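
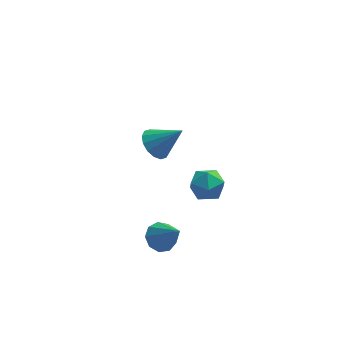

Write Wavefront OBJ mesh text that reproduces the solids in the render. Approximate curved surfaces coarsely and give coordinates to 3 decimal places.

v -0.639 -1.367 -1.829
v -0.089 -1.473 -2.158
v -0.041 -2.153 -0.571
v -0.06 -1.091 -1.933
v -0.302 -0.838 -1.659
v -0.702 -0.832 -1.465
v -1.073 -1.077 -1.441
v -1.241 -1.457 -1.599
v -1.127 -1.795 -1.865
v -0.785 -1.933 -2.113
v -0.375 -1.806 -2.229
v 0.449 -1.227 1.078
v 0.702 -0.881 1.69
v 1.378 -1.999 1.13
v 1.631 -1.653 1.742
v 0.999 -2.049 1.772
v 0.425 -1.573 1.74
v 1.655 -1.307 1.08
v 1.081 -0.831 1.048
v 1.447 -0.931 1.691
v 1.042 -1.389 2.118
v 1.038 -1.491 0.702
v 0.633 -1.949 1.129
v -0.306 3.405 -1.141
v 0.067 2.976 -1.614
v 0.726 3.175 -0.119
v 0.204 3.329 -1.672
v 0.204 3.703 -1.588
v 0.067 3.997 -1.384
v -0.169 4.132 -1.115
v -0.442 4.073 -0.852
v -0.678 3.835 -0.668
v -0.815 3.482 -0.61
v -0.815 3.108 -0.694
v -0.679 2.814 -0.898
v -0.442 2.679 -1.167
v -0.169 2.738 -1.429
f 2 1 4
f 2 4 3
f 4 1 5
f 4 5 3
f 5 1 6
f 5 6 3
f 6 1 7
f 6 7 3
f 7 1 8
f 7 8 3
f 8 1 9
f 8 9 3
f 9 1 10
f 9 10 3
f 10 1 11
f 10 11 3
f 11 1 2
f 11 2 3
f 12 23 17
f 12 17 13
f 12 13 19
f 12 19 22
f 12 22 23
f 13 17 21
f 17 23 16
f 23 22 14
f 22 19 18
f 19 13 20
f 15 21 16
f 15 16 14
f 15 14 18
f 15 18 20
f 15 20 21
f 16 21 17
f 14 16 23
f 18 14 22
f 20 18 19
f 21 20 13
f 25 24 27
f 25 27 26
f 27 24 28
f 27 28 26
f 28 24 29
f 28 29 26
f 29 24 30
f 29 30 26
f 30 24 31
f 30 31 26
f 31 24 32
f 31 32 26
f 32 24 33
f 32 33 26
f 33 24 34
f 33 34 26
f 34 24 35
f 34 35 26
f 35 24 36
f 35 36 26
f 36 24 37
f 36 37 26
f 37 24 25
f 37 25 26



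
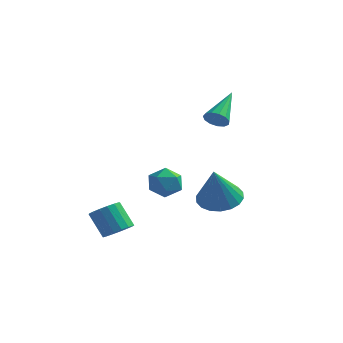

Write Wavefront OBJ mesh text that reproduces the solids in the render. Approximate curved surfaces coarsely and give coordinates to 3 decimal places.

v -1.735 0.644 -1.559
v -1.086 0.123 -1.378
v -2.554 -0.083 -0.722
v -1.905 -0.604 -0.541
v -1.894 0.201 -0.264
v -1.388 0.651 -0.781
v -2.252 -0.611 -1.319
v -1.746 -0.161 -1.836
v -1.406 -0.653 -1.229
v -1.185 -0.151 -0.577
v -2.455 0.191 -1.523
v -2.234 0.693 -0.871
v -0.775 2.783 1.924
v -0.273 2.985 1.643
v -0.825 4.457 3.036
v -0.54 3.099 1.459
v -0.882 3.113 1.423
v -1.189 3.022 1.546
v -1.366 2.855 1.789
v -1.355 2.666 2.076
v -1.16 2.513 2.314
v -0.843 2.446 2.429
v -0.504 2.486 2.383
v -0.252 2.62 2.192
v -0.166 2.806 1.916
v -0.075 1.726 -2.212
v 0.732 1.168 -2.556
v 0.075 0.794 -0.348
v 0.935 1.547 -2.383
v 0.937 1.961 -2.177
v 0.739 2.329 -1.977
v 0.379 2.577 -1.824
v -0.07 2.656 -1.748
v -0.521 2.552 -1.764
v -0.883 2.283 -1.868
v -1.086 1.905 -2.041
v -1.088 1.49 -2.248
v -0.89 1.123 -2.448
v -0.53 0.875 -2.601
v -0.08 0.795 -2.677
v 0.37 0.9 -2.661
v -3.351 -1.323 -3.716
v -2.778 -1.495 -3.281
v -3.576 -1.289 -2.149
v -4.149 -1.117 -2.584
v -2.749 -1.145 -3.324
v -3.547 -0.939 -2.192
v -2.858 -0.836 -3.457
v -3.656 -0.629 -2.325
v -3.08 -0.638 -3.65
v -3.878 -0.431 -2.518
v -3.364 -0.597 -3.857
v -4.162 -0.391 -2.726
v -3.645 -0.722 -4.033
v -4.443 -0.516 -2.901
v -3.859 -0.986 -4.135
v -4.657 -0.779 -3.004
v -3.956 -1.326 -4.142
v -4.754 -1.12 -3.01
v -3.915 -1.666 -4.051
v -4.713 -1.46 -2.919
v -3.744 -1.927 -3.883
v -4.542 -1.721 -2.751
v -3.484 -2.05 -3.677
v -4.282 -1.844 -2.545
v -3.193 -2.006 -3.48
v -3.991 -1.8 -2.348
v -2.938 -1.806 -3.337
v -3.736 -1.6 -2.205
f 1 12 6
f 1 6 2
f 1 2 8
f 1 8 11
f 1 11 12
f 2 6 10
f 6 12 5
f 12 11 3
f 11 8 7
f 8 2 9
f 4 10 5
f 4 5 3
f 4 3 7
f 4 7 9
f 4 9 10
f 5 10 6
f 3 5 12
f 7 3 11
f 9 7 8
f 10 9 2
f 14 13 16
f 14 16 15
f 16 13 17
f 16 17 15
f 17 13 18
f 17 18 15
f 18 13 19
f 18 19 15
f 19 13 20
f 19 20 15
f 20 13 21
f 20 21 15
f 21 13 22
f 21 22 15
f 22 13 23
f 22 23 15
f 23 13 24
f 23 24 15
f 24 13 25
f 24 25 15
f 25 13 14
f 25 14 15
f 27 26 29
f 27 29 28
f 29 26 30
f 29 30 28
f 30 26 31
f 30 31 28
f 31 26 32
f 31 32 28
f 32 26 33
f 32 33 28
f 33 26 34
f 33 34 28
f 34 26 35
f 34 35 28
f 35 26 36
f 35 36 28
f 36 26 37
f 36 37 28
f 37 26 38
f 37 38 28
f 38 26 39
f 38 39 28
f 39 26 40
f 39 40 28
f 40 26 41
f 40 41 28
f 41 26 27
f 41 27 28
f 43 42 46
f 43 46 44
f 44 46 47
f 44 47 45
f 46 42 48
f 46 48 47
f 47 48 49
f 47 49 45
f 48 42 50
f 48 50 49
f 49 50 51
f 49 51 45
f 50 42 52
f 50 52 51
f 51 52 53
f 51 53 45
f 52 42 54
f 52 54 53
f 53 54 55
f 53 55 45
f 54 42 56
f 54 56 55
f 55 56 57
f 55 57 45
f 56 42 58
f 56 58 57
f 57 58 59
f 57 59 45
f 58 42 60
f 58 60 59
f 59 60 61
f 59 61 45
f 60 42 62
f 60 62 61
f 61 62 63
f 61 63 45
f 62 42 64
f 62 64 63
f 63 64 65
f 63 65 45
f 64 42 66
f 64 66 65
f 65 66 67
f 65 67 45
f 66 42 68
f 66 68 67
f 67 68 69
f 67 69 45
f 68 42 43
f 68 43 69
f 69 43 44
f 69 44 45



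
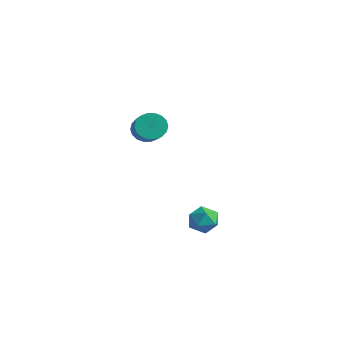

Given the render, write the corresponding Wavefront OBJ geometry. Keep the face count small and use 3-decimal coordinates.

v 3.558 -0.221 -3.887
v 4.009 -0.79 -3.422
v 2.371 -0.83 -3.478
v 2.822 -1.399 -3.013
v 2.794 -0.571 -2.773
v 3.528 -0.195 -3.025
v 2.852 -1.425 -3.875
v 3.586 -1.049 -4.127
v 3.573 -1.534 -3.415
v 3.537 -1.007 -2.734
v 2.843 -0.613 -4.166
v 2.807 -0.086 -3.485
v -3.667 1.764 -0.68
v -3.087 1.968 -1.267
v -1.852 1.161 -0.326
v -2.433 0.956 0.26
v -3.075 2.263 -1.03
v -1.84 1.456 -0.089
v -3.18 2.459 -0.724
v -1.945 1.651 0.217
v -3.382 2.517 -0.409
v -2.147 1.709 0.532
v -3.64 2.426 -0.148
v -2.405 1.618 0.793
v -3.904 2.204 0.007
v -2.669 1.396 0.948
v -4.121 1.894 0.027
v -2.886 1.087 0.968
v -4.248 1.559 -0.094
v -3.013 0.752 0.847
v -4.26 1.264 -0.331
v -3.025 0.457 0.61
v -4.155 1.069 -0.637
v -2.92 0.261 0.304
v -3.953 1.011 -0.952
v -2.718 0.203 -0.011
v -3.695 1.102 -1.213
v -2.46 0.294 -0.272
v -3.431 1.324 -1.368
v -2.196 0.516 -0.427
v -3.214 1.633 -1.388
v -1.979 0.826 -0.447
f 1 12 6
f 1 6 2
f 1 2 8
f 1 8 11
f 1 11 12
f 2 6 10
f 6 12 5
f 12 11 3
f 11 8 7
f 8 2 9
f 4 10 5
f 4 5 3
f 4 3 7
f 4 7 9
f 4 9 10
f 5 10 6
f 3 5 12
f 7 3 11
f 9 7 8
f 10 9 2
f 14 13 17
f 14 17 15
f 15 17 18
f 15 18 16
f 17 13 19
f 17 19 18
f 18 19 20
f 18 20 16
f 19 13 21
f 19 21 20
f 20 21 22
f 20 22 16
f 21 13 23
f 21 23 22
f 22 23 24
f 22 24 16
f 23 13 25
f 23 25 24
f 24 25 26
f 24 26 16
f 25 13 27
f 25 27 26
f 26 27 28
f 26 28 16
f 27 13 29
f 27 29 28
f 28 29 30
f 28 30 16
f 29 13 31
f 29 31 30
f 30 31 32
f 30 32 16
f 31 13 33
f 31 33 32
f 32 33 34
f 32 34 16
f 33 13 35
f 33 35 34
f 34 35 36
f 34 36 16
f 35 13 37
f 35 37 36
f 36 37 38
f 36 38 16
f 37 13 39
f 37 39 38
f 38 39 40
f 38 40 16
f 39 13 41
f 39 41 40
f 40 41 42
f 40 42 16
f 41 13 14
f 41 14 42
f 42 14 15
f 42 15 16



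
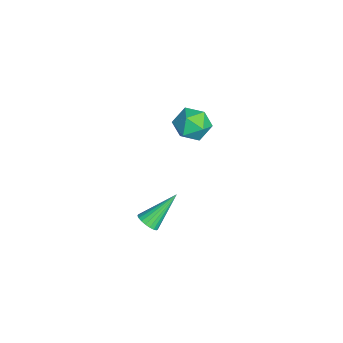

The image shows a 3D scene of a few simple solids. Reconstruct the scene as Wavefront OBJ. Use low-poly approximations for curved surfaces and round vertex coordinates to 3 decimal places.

v -3.19 2.062 -3.719
v -2.773 2.735 -3.01
v -2.847 0.745 -2.67
v -2.43 1.418 -1.961
v -3.475 1.424 -2.149
v -3.687 2.238 -2.797
v -1.933 1.242 -2.883
v -2.145 2.056 -3.531
v -1.996 2.228 -2.494
v -2.949 2.341 -2.04
v -2.671 1.139 -3.64
v -3.624 1.252 -3.186
v 3.722 -0.709 -3.787
v 3.99 -0.26 -4.1
v 3.018 0.669 -2.413
v 3.761 -0.269 -4.208
v 3.525 -0.355 -4.243
v 3.323 -0.502 -4.199
v 3.19 -0.685 -4.084
v 3.149 -0.872 -3.918
v 3.207 -1.03 -3.729
v 3.354 -1.134 -3.55
v 3.564 -1.164 -3.412
v 3.802 -1.115 -3.339
v 4.026 -0.996 -3.344
v 4.198 -0.828 -3.425
v 4.287 -0.639 -3.569
v 4.278 -0.462 -3.75
v 4.173 -0.328 -3.938
f 1 12 6
f 1 6 2
f 1 2 8
f 1 8 11
f 1 11 12
f 2 6 10
f 6 12 5
f 12 11 3
f 11 8 7
f 8 2 9
f 4 10 5
f 4 5 3
f 4 3 7
f 4 7 9
f 4 9 10
f 5 10 6
f 3 5 12
f 7 3 11
f 9 7 8
f 10 9 2
f 14 13 16
f 14 16 15
f 16 13 17
f 16 17 15
f 17 13 18
f 17 18 15
f 18 13 19
f 18 19 15
f 19 13 20
f 19 20 15
f 20 13 21
f 20 21 15
f 21 13 22
f 21 22 15
f 22 13 23
f 22 23 15
f 23 13 24
f 23 24 15
f 24 13 25
f 24 25 15
f 25 13 26
f 25 26 15
f 26 13 27
f 26 27 15
f 27 13 28
f 27 28 15
f 28 13 29
f 28 29 15
f 29 13 14
f 29 14 15



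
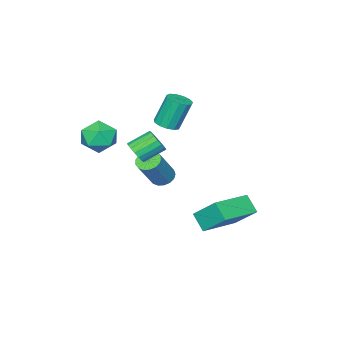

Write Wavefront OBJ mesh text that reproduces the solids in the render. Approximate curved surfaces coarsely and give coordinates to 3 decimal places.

v -2.956 -2.976 2.199
v -2.42 -3.221 2.421
v -2.888 -2.87 3.942
v -3.424 -2.624 3.721
v -2.355 -2.877 2.362
v -2.824 -2.526 3.883
v -2.481 -2.565 2.251
v -2.95 -2.214 3.772
v -2.757 -2.382 2.124
v -3.226 -2.031 3.645
v -3.097 -2.388 2.02
v -3.566 -2.037 3.541
v -3.392 -2.581 1.974
v -3.861 -2.23 3.495
v -3.548 -2.899 1.999
v -4.017 -2.547 3.52
v -3.516 -3.241 2.088
v -3.985 -2.89 3.609
v -3.306 -3.499 2.212
v -3.775 -3.148 3.733
v -2.985 -3.591 2.332
v -3.454 -3.24 3.853
v -2.655 -3.487 2.41
v -3.123 -3.136 3.931
v -2.242 1.67 -2.037
v -2.404 0.956 -1.327
v -2.382 2.782 -0.952
v -2.544 2.068 -0.242
v -0.236 1.572 -1.678
v -0.398 0.858 -0.968
v -0.376 2.684 -0.593
v -0.538 1.97 0.117
v 1.118 -3.202 3.27
v 1.564 -3.442 2.47
v -0.164 -3.858 2.75
v 0.282 -4.098 1.95
v 0.515 -4.517 2.766
v 1.308 -4.111 3.087
v 0.092 -3.189 2.133
v 0.885 -2.783 2.454
v 0.931 -3.433 1.768
v 1.192 -4.254 2.159
v 0.208 -3.046 3.061
v 0.469 -3.867 3.452
v -3.274 -3.537 -1.519
v -2.923 -3.119 -1.814
v -1.795 -2.966 -0.256
v -2.146 -3.383 0.039
v -3.13 -2.955 -1.68
v -2.003 -2.802 -0.122
v -3.371 -2.924 -1.509
v -2.243 -2.771 0.049
v -3.589 -3.034 -1.341
v -2.462 -2.88 0.218
v -3.735 -3.258 -1.213
v -2.608 -3.105 0.346
v -3.776 -3.546 -1.155
v -2.648 -3.393 0.403
v -3.701 -3.832 -1.181
v -2.573 -3.679 0.378
v -3.529 -4.051 -1.285
v -2.401 -3.898 0.274
v -3.298 -4.151 -1.442
v -2.17 -3.998 0.117
v -3.061 -4.111 -1.617
v -1.934 -3.958 -0.058
v -2.874 -3.939 -1.769
v -1.746 -3.786 -0.21
v -2.778 -3.675 -1.865
v -1.65 -3.522 -0.306
v -2.795 -3.379 -1.881
v -1.668 -3.226 -0.322
v -0.489 -2.599 1.505
v -0.084 -2.484 1.973
v -0.966 -1.947 2.604
v -1.371 -2.061 2.135
v -0.061 -2.24 1.797
v -0.943 -1.703 2.428
v -0.137 -2.078 1.554
v -1.019 -1.541 2.185
v -0.293 -2.036 1.3
v -1.175 -1.499 1.93
v -0.494 -2.122 1.092
v -1.376 -1.585 1.723
v -0.694 -2.318 0.979
v -1.576 -1.781 1.61
v -0.847 -2.578 0.987
v -1.729 -2.041 1.617
v -0.918 -2.842 1.113
v -1.8 -2.305 1.743
v -0.89 -3.051 1.328
v -1.772 -2.514 1.959
v -0.771 -3.156 1.585
v -1.653 -2.619 2.215
v -0.587 -3.133 1.823
v -1.469 -2.596 2.453
v -0.381 -2.988 1.988
v -1.263 -2.451 2.618
v -0.199 -2.754 2.042
v -1.081 -2.217 2.673
f 2 1 5
f 2 5 3
f 3 5 6
f 3 6 4
f 5 1 7
f 5 7 6
f 6 7 8
f 6 8 4
f 7 1 9
f 7 9 8
f 8 9 10
f 8 10 4
f 9 1 11
f 9 11 10
f 10 11 12
f 10 12 4
f 11 1 13
f 11 13 12
f 12 13 14
f 12 14 4
f 13 1 15
f 13 15 14
f 14 15 16
f 14 16 4
f 15 1 17
f 15 17 16
f 16 17 18
f 16 18 4
f 17 1 19
f 17 19 18
f 18 19 20
f 18 20 4
f 19 1 21
f 19 21 20
f 20 21 22
f 20 22 4
f 21 1 23
f 21 23 22
f 22 23 24
f 22 24 4
f 23 1 2
f 23 2 24
f 24 2 3
f 24 3 4
f 26 28 25
f 29 26 25
f 25 28 27
f 27 29 25
f 26 32 28
f 30 26 29
f 30 32 26
f 28 32 27
f 31 29 27
f 27 32 31
f 31 30 29
f 32 30 31
f 33 44 38
f 33 38 34
f 33 34 40
f 33 40 43
f 33 43 44
f 34 38 42
f 38 44 37
f 44 43 35
f 43 40 39
f 40 34 41
f 36 42 37
f 36 37 35
f 36 35 39
f 36 39 41
f 36 41 42
f 37 42 38
f 35 37 44
f 39 35 43
f 41 39 40
f 42 41 34
f 46 45 49
f 46 49 47
f 47 49 50
f 47 50 48
f 49 45 51
f 49 51 50
f 50 51 52
f 50 52 48
f 51 45 53
f 51 53 52
f 52 53 54
f 52 54 48
f 53 45 55
f 53 55 54
f 54 55 56
f 54 56 48
f 55 45 57
f 55 57 56
f 56 57 58
f 56 58 48
f 57 45 59
f 57 59 58
f 58 59 60
f 58 60 48
f 59 45 61
f 59 61 60
f 60 61 62
f 60 62 48
f 61 45 63
f 61 63 62
f 62 63 64
f 62 64 48
f 63 45 65
f 63 65 64
f 64 65 66
f 64 66 48
f 65 45 67
f 65 67 66
f 66 67 68
f 66 68 48
f 67 45 69
f 67 69 68
f 68 69 70
f 68 70 48
f 69 45 71
f 69 71 70
f 70 71 72
f 70 72 48
f 71 45 46
f 71 46 72
f 72 46 47
f 72 47 48
f 74 73 77
f 74 77 75
f 75 77 78
f 75 78 76
f 77 73 79
f 77 79 78
f 78 79 80
f 78 80 76
f 79 73 81
f 79 81 80
f 80 81 82
f 80 82 76
f 81 73 83
f 81 83 82
f 82 83 84
f 82 84 76
f 83 73 85
f 83 85 84
f 84 85 86
f 84 86 76
f 85 73 87
f 85 87 86
f 86 87 88
f 86 88 76
f 87 73 89
f 87 89 88
f 88 89 90
f 88 90 76
f 89 73 91
f 89 91 90
f 90 91 92
f 90 92 76
f 91 73 93
f 91 93 92
f 92 93 94
f 92 94 76
f 93 73 95
f 93 95 94
f 94 95 96
f 94 96 76
f 95 73 97
f 95 97 96
f 96 97 98
f 96 98 76
f 97 73 99
f 97 99 98
f 98 99 100
f 98 100 76
f 99 73 74
f 99 74 100
f 100 74 75
f 100 75 76



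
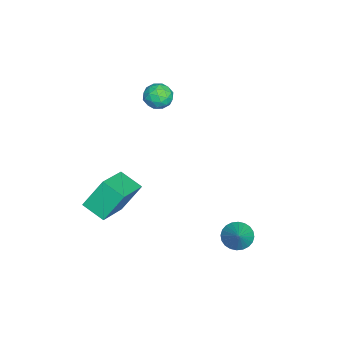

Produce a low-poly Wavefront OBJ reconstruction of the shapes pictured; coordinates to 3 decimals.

v 3.398 2.306 -1.812
v 3.824 2.609 -2.321
v 4.382 2.474 -0.888
v 3.688 2.838 -2.218
v 3.508 2.985 -2.054
v 3.312 3.029 -1.852
v 3.128 2.963 -1.645
v 2.986 2.797 -1.463
v 2.906 2.556 -1.334
v 2.902 2.276 -1.277
v 2.972 2.002 -1.302
v 3.108 1.773 -1.405
v 3.288 1.626 -1.57
v 3.484 1.582 -1.771
v 3.668 1.648 -1.979
v 3.81 1.814 -2.161
v 3.89 2.056 -2.29
v 3.894 2.335 -2.346
v -1.482 -1.679 4.152
v -0.944 -1.201 3.995
v -1.096 -2.399 3.285
v -0.558 -1.921 3.128
v -0.543 -2.298 3.761
v -0.782 -1.853 4.296
v -1.258 -1.747 2.984
v -1.497 -1.302 3.519
v -0.806 -1.244 3.273
v -0.364 -1.584 3.753
v -1.676 -2.016 3.527
v -1.234 -2.356 4.007
v -1.247 -1.377 4.149
v -0.793 -2.223 3.131
v -0.784 -2.445 3.502
v -0.468 -2.164 3.41
v -1.151 -1.76 4.326
v -0.835 -1.479 4.234
v -0.599 -2.124 4.096
v -1.205 -2.121 3.046
v -0.889 -1.84 2.954
v -1.572 -1.436 3.87
v -1.256 -1.155 3.778
v -1.441 -1.476 3.184
v -0.85 -1.121 3.633
v -0.623 -1.544 3.123
v -1.034 -1.442 3.039
v -1.175 -1.18 3.353
v -0.59 -1.321 3.915
v -0.363 -1.744 3.406
v -0.354 -1.966 3.777
v -0.494 -1.704 4.092
v -0.509 -1.346 3.491
v -1.677 -1.856 3.874
v -1.45 -2.279 3.365
v -1.546 -1.896 3.188
v -1.686 -1.634 3.503
v -1.417 -2.056 4.157
v -1.19 -2.479 3.647
v -0.865 -2.42 3.927
v -1.006 -2.158 4.241
v -1.531 -2.254 3.789
v 2.489 -3.823 -0.481
v 2.108 -2.978 0.86
v 2.973 -2.827 -0.971
v 2.591 -1.983 0.37
v 4.289 -4.297 0.33
v 3.907 -3.453 1.671
v 4.772 -3.302 -0.16
v 4.391 -2.457 1.181
f 2 1 4
f 2 4 3
f 4 1 5
f 4 5 3
f 5 1 6
f 5 6 3
f 6 1 7
f 6 7 3
f 7 1 8
f 7 8 3
f 8 1 9
f 8 9 3
f 9 1 10
f 9 10 3
f 10 1 11
f 10 11 3
f 11 1 12
f 11 12 3
f 12 1 13
f 12 13 3
f 13 1 14
f 13 14 3
f 14 1 15
f 14 15 3
f 15 1 16
f 15 16 3
f 16 1 17
f 16 17 3
f 17 1 18
f 17 18 3
f 18 1 2
f 18 2 3
f 19 56 35
f 56 30 59
f 35 59 24
f 56 59 35
f 19 35 31
f 35 24 36
f 31 36 20
f 35 36 31
f 19 31 40
f 31 20 41
f 40 41 26
f 31 41 40
f 19 40 52
f 40 26 55
f 52 55 29
f 40 55 52
f 19 52 56
f 52 29 60
f 56 60 30
f 52 60 56
f 20 36 47
f 36 24 50
f 47 50 28
f 36 50 47
f 24 59 37
f 59 30 58
f 37 58 23
f 59 58 37
f 30 60 57
f 60 29 53
f 57 53 21
f 60 53 57
f 29 55 54
f 55 26 42
f 54 42 25
f 55 42 54
f 26 41 46
f 41 20 43
f 46 43 27
f 41 43 46
f 22 48 34
f 48 28 49
f 34 49 23
f 48 49 34
f 22 34 32
f 34 23 33
f 32 33 21
f 34 33 32
f 22 32 39
f 32 21 38
f 39 38 25
f 32 38 39
f 22 39 44
f 39 25 45
f 44 45 27
f 39 45 44
f 22 44 48
f 44 27 51
f 48 51 28
f 44 51 48
f 23 49 37
f 49 28 50
f 37 50 24
f 49 50 37
f 21 33 57
f 33 23 58
f 57 58 30
f 33 58 57
f 25 38 54
f 38 21 53
f 54 53 29
f 38 53 54
f 27 45 46
f 45 25 42
f 46 42 26
f 45 42 46
f 28 51 47
f 51 27 43
f 47 43 20
f 51 43 47
f 62 64 61
f 65 62 61
f 61 64 63
f 63 65 61
f 62 68 64
f 66 62 65
f 66 68 62
f 64 68 63
f 67 65 63
f 63 68 67
f 67 66 65
f 68 66 67



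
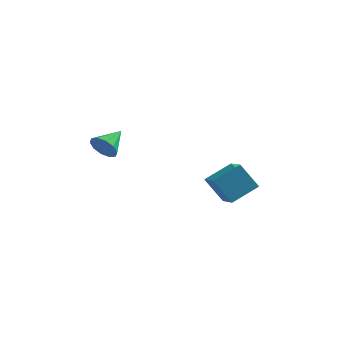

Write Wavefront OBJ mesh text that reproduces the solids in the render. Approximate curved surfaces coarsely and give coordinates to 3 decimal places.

v -3.99 -2.445 -0.437
v -3.683 -2.93 0.442
v -3.31 -0.755 0.257
v -3.192 -2.953 0.019
v -3.006 -2.783 -0.579
v -3.195 -2.483 -1.123
v -3.688 -2.169 -1.404
v -4.296 -1.961 -1.317
v -4.787 -1.937 -0.894
v -4.974 -2.108 -0.296
v -4.785 -2.407 0.248
v -4.292 -2.721 0.53
v 2.004 -0.328 -3.687
v 2.923 -1.857 -2.828
v 3.422 1.03 -2.787
v 4.341 -0.499 -1.928
v 3.259 -0.521 -5.372
v 4.178 -2.05 -4.513
v 4.677 0.837 -4.472
v 5.596 -0.692 -3.613
f 2 1 4
f 2 4 3
f 4 1 5
f 4 5 3
f 5 1 6
f 5 6 3
f 6 1 7
f 6 7 3
f 7 1 8
f 7 8 3
f 8 1 9
f 8 9 3
f 9 1 10
f 9 10 3
f 10 1 11
f 10 11 3
f 11 1 12
f 11 12 3
f 12 1 2
f 12 2 3
f 14 16 13
f 17 14 13
f 13 16 15
f 15 17 13
f 14 20 16
f 18 14 17
f 18 20 14
f 16 20 15
f 19 17 15
f 15 20 19
f 19 18 17
f 20 18 19



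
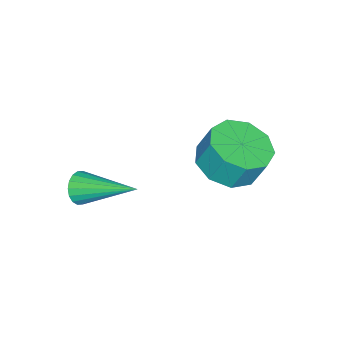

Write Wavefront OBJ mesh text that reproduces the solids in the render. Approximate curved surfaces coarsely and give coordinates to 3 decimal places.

v 0.369 -3.083 0.906
v 0.62 -3.267 1.348
v 0.331 -1.337 1.654
v 0.802 -3.202 1.205
v 0.899 -3.114 1.004
v 0.891 -3.019 0.783
v 0.779 -2.938 0.587
v 0.586 -2.885 0.453
v 0.35 -2.871 0.41
v 0.118 -2.9 0.465
v -0.065 -2.965 0.607
v -0.161 -3.053 0.809
v -0.153 -3.147 1.03
v -0.041 -3.229 1.226
v 0.152 -3.282 1.359
v 0.388 -3.295 1.403
v -2.642 -0.179 0.744
v -1.95 -0.801 1.052
v -2.006 -0.382 2.024
v -2.698 0.239 1.716
v -1.667 -0.237 0.826
v -1.724 0.182 1.798
v -1.84 0.354 0.561
v -1.897 0.773 1.533
v -2.388 0.695 0.382
v -2.445 1.114 1.354
v -3.055 0.628 0.372
v -3.112 1.046 1.344
v -3.528 0.182 0.536
v -3.585 0.601 1.508
v -3.587 -0.432 0.798
v -3.644 -0.014 1.77
v -3.203 -0.929 1.034
v -3.26 -0.51 2.006
v -2.556 -1.074 1.134
v -2.613 -0.655 2.107
f 2 1 4
f 2 4 3
f 4 1 5
f 4 5 3
f 5 1 6
f 5 6 3
f 6 1 7
f 6 7 3
f 7 1 8
f 7 8 3
f 8 1 9
f 8 9 3
f 9 1 10
f 9 10 3
f 10 1 11
f 10 11 3
f 11 1 12
f 11 12 3
f 12 1 13
f 12 13 3
f 13 1 14
f 13 14 3
f 14 1 15
f 14 15 3
f 15 1 16
f 15 16 3
f 16 1 2
f 16 2 3
f 18 17 21
f 18 21 19
f 19 21 22
f 19 22 20
f 21 17 23
f 21 23 22
f 22 23 24
f 22 24 20
f 23 17 25
f 23 25 24
f 24 25 26
f 24 26 20
f 25 17 27
f 25 27 26
f 26 27 28
f 26 28 20
f 27 17 29
f 27 29 28
f 28 29 30
f 28 30 20
f 29 17 31
f 29 31 30
f 30 31 32
f 30 32 20
f 31 17 33
f 31 33 32
f 32 33 34
f 32 34 20
f 33 17 35
f 33 35 34
f 34 35 36
f 34 36 20
f 35 17 18
f 35 18 36
f 36 18 19
f 36 19 20



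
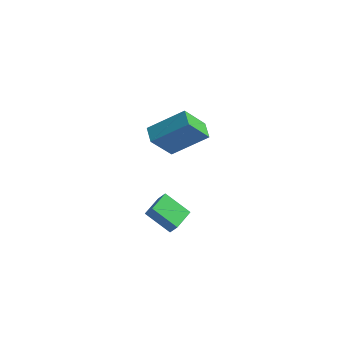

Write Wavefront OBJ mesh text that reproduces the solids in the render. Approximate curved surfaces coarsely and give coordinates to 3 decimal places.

v 0.382 -0.499 -3.899
v -0.893 -0.385 -3.156
v 0.532 0.597 -3.81
v -0.744 0.711 -3.068
v 0.784 -0.611 -3.192
v -0.492 -0.497 -2.45
v 0.933 0.485 -3.104
v -0.342 0.599 -2.361
v -0.666 -0.181 2.244
v 0.762 0.638 3.346
v -1.153 0.49 2.378
v 0.274 1.309 3.479
v -0.014 0.571 0.841
v 1.413 1.39 1.942
v -0.502 1.242 0.974
v 0.926 2.061 2.076
f 2 4 1
f 5 2 1
f 1 4 3
f 3 5 1
f 2 8 4
f 6 2 5
f 6 8 2
f 4 8 3
f 7 5 3
f 3 8 7
f 7 6 5
f 8 6 7
f 10 12 9
f 13 10 9
f 9 12 11
f 11 13 9
f 10 16 12
f 14 10 13
f 14 16 10
f 12 16 11
f 15 13 11
f 11 16 15
f 15 14 13
f 16 14 15



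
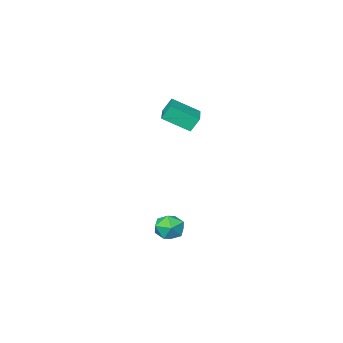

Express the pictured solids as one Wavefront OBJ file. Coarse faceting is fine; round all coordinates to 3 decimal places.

v -2.204 0.848 -3.549
v -1.938 1.241 -2.906
v -1.042 0.299 -3.694
v -0.776 0.692 -3.051
v -1.316 0.109 -2.968
v -2.034 0.448 -2.878
v -0.946 1.092 -3.722
v -1.664 1.431 -3.632
v -1.16 1.392 -3.013
v -1.389 0.784 -2.547
v -1.591 0.756 -4.053
v -1.82 0.148 -3.587
v -4.701 -1.273 2.446
v -3.727 -2.138 3.191
v -3.548 0.252 2.709
v -2.574 -0.612 3.454
v -4.306 -1.448 1.726
v -3.332 -2.312 2.471
v -3.153 0.078 1.989
v -2.179 -0.787 2.734
f 1 12 6
f 1 6 2
f 1 2 8
f 1 8 11
f 1 11 12
f 2 6 10
f 6 12 5
f 12 11 3
f 11 8 7
f 8 2 9
f 4 10 5
f 4 5 3
f 4 3 7
f 4 7 9
f 4 9 10
f 5 10 6
f 3 5 12
f 7 3 11
f 9 7 8
f 10 9 2
f 14 16 13
f 17 14 13
f 13 16 15
f 15 17 13
f 14 20 16
f 18 14 17
f 18 20 14
f 16 20 15
f 19 17 15
f 15 20 19
f 19 18 17
f 20 18 19



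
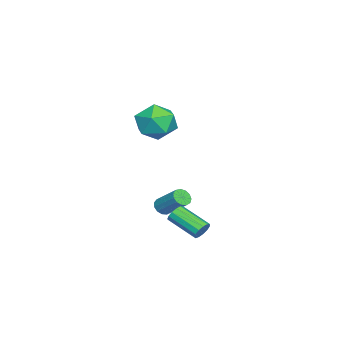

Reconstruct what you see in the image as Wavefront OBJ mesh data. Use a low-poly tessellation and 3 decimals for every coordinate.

v -1.883 -2.859 2.896
v -1.229 -3.047 1.935
v -2.811 -4.493 2.585
v -2.157 -4.681 1.624
v -1.664 -4.74 2.692
v -1.091 -3.73 2.884
v -2.949 -3.81 1.636
v -2.376 -2.8 1.828
v -1.888 -3.634 1.156
v -1.094 -4.21 1.808
v -2.946 -3.33 2.712
v -2.152 -3.906 3.364
v -0.805 -1.146 -4.16
v -0.534 -1.017 -3.699
v -1.084 -2.504 -2.959
v -1.355 -2.634 -3.42
v -0.819 -0.897 -3.67
v -1.369 -2.385 -2.93
v -1.099 -0.857 -3.796
v -1.649 -2.344 -3.056
v -1.285 -0.908 -4.038
v -1.836 -2.395 -3.298
v -1.32 -1.035 -4.319
v -1.87 -2.522 -3.579
v -1.19 -1.197 -4.549
v -1.74 -2.685 -3.809
v -0.939 -1.344 -4.656
v -1.489 -2.831 -3.916
v -0.645 -1.427 -4.605
v -1.195 -2.914 -3.865
v -0.401 -1.422 -4.413
v -0.952 -2.909 -3.673
v -0.286 -1.329 -4.141
v -0.836 -2.816 -3.401
v -0.336 -1.178 -3.875
v -0.886 -2.665 -3.134
v -3.359 -3.842 -4.089
v -3.136 -3.569 -4.498
v -2.597 -2.424 -3.439
v -2.821 -2.698 -3.031
v -3.42 -3.463 -4.469
v -2.881 -2.318 -3.41
v -3.684 -3.477 -4.319
v -3.145 -2.332 -3.26
v -3.846 -3.607 -4.096
v -3.307 -2.463 -3.037
v -3.852 -3.812 -3.871
v -3.314 -2.667 -2.812
v -3.703 -4.027 -3.716
v -3.164 -2.882 -2.657
v -3.444 -4.183 -3.679
v -2.905 -3.038 -2.62
v -3.159 -4.23 -3.772
v -2.62 -3.086 -2.713
v -2.937 -4.155 -3.966
v -2.398 -3.01 -2.907
v -2.849 -3.981 -4.2
v -2.31 -2.836 -3.141
v -2.924 -3.762 -4.398
v -2.385 -2.617 -3.339
f 1 12 6
f 1 6 2
f 1 2 8
f 1 8 11
f 1 11 12
f 2 6 10
f 6 12 5
f 12 11 3
f 11 8 7
f 8 2 9
f 4 10 5
f 4 5 3
f 4 3 7
f 4 7 9
f 4 9 10
f 5 10 6
f 3 5 12
f 7 3 11
f 9 7 8
f 10 9 2
f 14 13 17
f 14 17 15
f 15 17 18
f 15 18 16
f 17 13 19
f 17 19 18
f 18 19 20
f 18 20 16
f 19 13 21
f 19 21 20
f 20 21 22
f 20 22 16
f 21 13 23
f 21 23 22
f 22 23 24
f 22 24 16
f 23 13 25
f 23 25 24
f 24 25 26
f 24 26 16
f 25 13 27
f 25 27 26
f 26 27 28
f 26 28 16
f 27 13 29
f 27 29 28
f 28 29 30
f 28 30 16
f 29 13 31
f 29 31 30
f 30 31 32
f 30 32 16
f 31 13 33
f 31 33 32
f 32 33 34
f 32 34 16
f 33 13 35
f 33 35 34
f 34 35 36
f 34 36 16
f 35 13 14
f 35 14 36
f 36 14 15
f 36 15 16
f 38 37 41
f 38 41 39
f 39 41 42
f 39 42 40
f 41 37 43
f 41 43 42
f 42 43 44
f 42 44 40
f 43 37 45
f 43 45 44
f 44 45 46
f 44 46 40
f 45 37 47
f 45 47 46
f 46 47 48
f 46 48 40
f 47 37 49
f 47 49 48
f 48 49 50
f 48 50 40
f 49 37 51
f 49 51 50
f 50 51 52
f 50 52 40
f 51 37 53
f 51 53 52
f 52 53 54
f 52 54 40
f 53 37 55
f 53 55 54
f 54 55 56
f 54 56 40
f 55 37 57
f 55 57 56
f 56 57 58
f 56 58 40
f 57 37 59
f 57 59 58
f 58 59 60
f 58 60 40
f 59 37 38
f 59 38 60
f 60 38 39
f 60 39 40



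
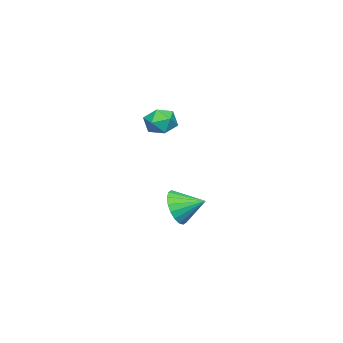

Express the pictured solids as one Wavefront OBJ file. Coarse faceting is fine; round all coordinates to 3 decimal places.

v -3.353 2.071 -1.592
v -2.762 1.893 -0.819
v -3.647 3.289 -1.088
v -2.489 2.08 -1.11
v -2.387 2.265 -1.497
v -2.477 2.411 -1.902
v -2.74 2.491 -2.247
v -3.125 2.487 -2.461
v -3.555 2.401 -2.504
v -3.945 2.25 -2.366
v -4.218 2.063 -2.075
v -4.32 1.878 -1.688
v -4.23 1.732 -1.283
v -3.967 1.652 -0.938
v -3.582 1.656 -0.724
v -3.152 1.742 -0.681
v -1.464 2.528 3.448
v -1.142 2.075 4.022
v -2.638 2.085 3.758
v -2.316 1.632 4.332
v -2.324 2.427 4.408
v -1.598 2.701 4.216
v -2.182 1.459 3.564
v -1.456 1.733 3.372
v -1.585 1.414 4.093
v -1.673 2.013 4.615
v -2.107 2.147 3.165
v -2.195 2.746 3.687
f 2 1 4
f 2 4 3
f 4 1 5
f 4 5 3
f 5 1 6
f 5 6 3
f 6 1 7
f 6 7 3
f 7 1 8
f 7 8 3
f 8 1 9
f 8 9 3
f 9 1 10
f 9 10 3
f 10 1 11
f 10 11 3
f 11 1 12
f 11 12 3
f 12 1 13
f 12 13 3
f 13 1 14
f 13 14 3
f 14 1 15
f 14 15 3
f 15 1 16
f 15 16 3
f 16 1 2
f 16 2 3
f 17 28 22
f 17 22 18
f 17 18 24
f 17 24 27
f 17 27 28
f 18 22 26
f 22 28 21
f 28 27 19
f 27 24 23
f 24 18 25
f 20 26 21
f 20 21 19
f 20 19 23
f 20 23 25
f 20 25 26
f 21 26 22
f 19 21 28
f 23 19 27
f 25 23 24
f 26 25 18



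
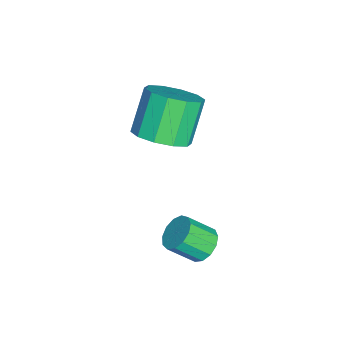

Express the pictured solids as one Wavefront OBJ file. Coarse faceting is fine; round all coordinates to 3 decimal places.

v 0.337 1.69 1.797
v 1.095 2.184 2.223
v 0.122 2.483 3.609
v -0.637 1.99 3.183
v 0.76 2.59 1.9
v -0.213 2.89 3.286
v 0.263 2.653 1.537
v -0.71 2.953 2.923
v -0.205 2.348 1.274
v -1.179 2.648 2.66
v -0.467 1.792 1.211
v -1.44 2.091 2.597
v -0.422 1.197 1.371
v -1.395 1.496 2.757
v -0.087 0.79 1.694
v -1.06 1.09 3.08
v 0.41 0.727 2.057
v -0.563 1.027 3.443
v 0.879 1.032 2.32
v -0.095 1.332 3.706
v 1.14 1.589 2.383
v 0.167 1.888 3.769
v 2.829 3.39 -1.029
v 3.397 3.677 -0.852
v 3.578 2.836 -0.073
v 3.011 2.55 -0.251
v 3.133 3.822 -0.634
v 3.315 2.982 0.145
v 2.773 3.831 -0.541
v 2.955 2.99 0.238
v 2.431 3.699 -0.603
v 2.612 2.858 0.175
v 2.215 3.469 -0.801
v 2.397 2.629 -0.022
v 2.194 3.215 -1.071
v 2.376 2.374 -0.292
v 2.375 3.016 -1.328
v 2.557 2.175 -0.549
v 2.7 2.936 -1.49
v 2.882 2.095 -0.712
v 3.066 3 -1.506
v 3.248 2.159 -0.727
v 3.357 3.188 -1.37
v 3.538 2.348 -0.592
v 3.48 3.441 -1.127
v 3.662 2.6 -0.348
f 2 1 5
f 2 5 3
f 3 5 6
f 3 6 4
f 5 1 7
f 5 7 6
f 6 7 8
f 6 8 4
f 7 1 9
f 7 9 8
f 8 9 10
f 8 10 4
f 9 1 11
f 9 11 10
f 10 11 12
f 10 12 4
f 11 1 13
f 11 13 12
f 12 13 14
f 12 14 4
f 13 1 15
f 13 15 14
f 14 15 16
f 14 16 4
f 15 1 17
f 15 17 16
f 16 17 18
f 16 18 4
f 17 1 19
f 17 19 18
f 18 19 20
f 18 20 4
f 19 1 21
f 19 21 20
f 20 21 22
f 20 22 4
f 21 1 2
f 21 2 22
f 22 2 3
f 22 3 4
f 24 23 27
f 24 27 25
f 25 27 28
f 25 28 26
f 27 23 29
f 27 29 28
f 28 29 30
f 28 30 26
f 29 23 31
f 29 31 30
f 30 31 32
f 30 32 26
f 31 23 33
f 31 33 32
f 32 33 34
f 32 34 26
f 33 23 35
f 33 35 34
f 34 35 36
f 34 36 26
f 35 23 37
f 35 37 36
f 36 37 38
f 36 38 26
f 37 23 39
f 37 39 38
f 38 39 40
f 38 40 26
f 39 23 41
f 39 41 40
f 40 41 42
f 40 42 26
f 41 23 43
f 41 43 42
f 42 43 44
f 42 44 26
f 43 23 45
f 43 45 44
f 44 45 46
f 44 46 26
f 45 23 24
f 45 24 46
f 46 24 25
f 46 25 26



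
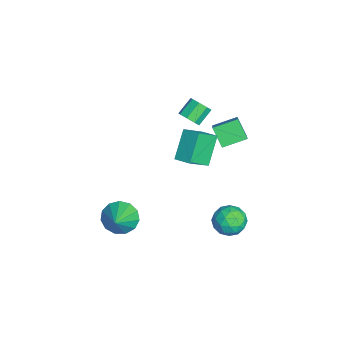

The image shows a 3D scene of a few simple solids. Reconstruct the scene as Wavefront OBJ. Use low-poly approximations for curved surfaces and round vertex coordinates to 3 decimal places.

v 3.062 -3.8 -0.668
v 3.6 -3.549 -1.345
v 4.318 -4.02 0.248
v 3.486 -3.127 -1.088
v 3.238 -2.918 -0.698
v 2.934 -2.99 -0.298
v 2.671 -3.318 -0.016
v 2.532 -3.8 0.059
v 2.561 -4.282 -0.097
v 2.749 -4.611 -0.434
v 3.037 -4.682 -0.845
v 3.332 -4.474 -1.2
v 3.542 -4.051 -1.387
v -0.901 -0.517 2.793
v -0.409 -0.26 2.993
v -0.967 0.333 3.607
v -1.459 0.077 3.407
v -0.579 -0.049 2.633
v -1.138 0.545 3.247
v -0.939 -0.111 2.366
v -1.497 0.482 2.98
v -1.276 -0.411 2.35
v -1.834 0.182 2.964
v -1.393 -0.773 2.593
v -1.951 -0.18 3.207
v -1.222 -0.985 2.953
v -1.781 -0.391 3.567
v -0.863 -0.922 3.22
v -1.421 -0.329 3.834
v -0.526 -0.622 3.236
v -1.084 -0.029 3.85
v 1.43 1.718 -2.447
v 1.916 2.008 -1.769
v 2.224 0.532 -2.511
v 2.71 0.822 -1.833
v 1.871 0.581 -1.703
v 1.38 1.314 -1.664
v 2.76 1.226 -2.616
v 2.269 1.959 -2.577
v 2.739 1.703 -1.874
v 2.189 1.305 -1.309
v 1.951 1.235 -2.971
v 1.401 0.837 -2.406
v 1.603 1.967 -2.103
v 2.537 0.573 -2.177
v 2.043 0.431 -2.101
v 2.329 0.602 -1.702
v 1.288 1.56 -2.041
v 1.574 1.73 -1.642
v 1.547 0.891 -1.603
v 2.566 0.81 -2.638
v 2.852 0.98 -2.239
v 1.811 1.938 -2.578
v 2.097 2.109 -2.179
v 2.593 1.649 -2.677
v 2.372 1.959 -1.766
v 2.839 1.261 -1.803
v 2.869 1.499 -2.264
v 2.58 1.93 -2.241
v 2.049 1.724 -1.434
v 2.516 1.027 -1.471
v 2.022 0.886 -1.395
v 1.734 1.317 -1.372
v 2.533 1.545 -1.495
v 1.624 1.513 -2.809
v 2.091 0.816 -2.846
v 2.406 1.223 -2.908
v 2.118 1.654 -2.885
v 1.301 1.279 -2.477
v 1.768 0.581 -2.514
v 1.56 0.61 -2.039
v 1.271 1.041 -2.016
v 1.607 0.995 -2.785
v -0.714 0.108 1.995
v -0.08 -0.792 2.827
v -0.096 0.782 2.253
v 0.538 -0.118 3.085
v 0.302 -0.342 0.735
v 0.936 -1.242 1.567
v 0.92 0.332 0.993
v 1.554 -0.568 1.825
v -2.545 1.156 -0.846
v -3.236 0.725 0.036
v -2.794 2.378 -0.444
v -3.485 1.947 0.437
v -1.615 1.113 -0.137
v -2.306 0.682 0.744
v -1.864 2.335 0.264
v -2.555 1.904 1.146
f 2 1 4
f 2 4 3
f 4 1 5
f 4 5 3
f 5 1 6
f 5 6 3
f 6 1 7
f 6 7 3
f 7 1 8
f 7 8 3
f 8 1 9
f 8 9 3
f 9 1 10
f 9 10 3
f 10 1 11
f 10 11 3
f 11 1 12
f 11 12 3
f 12 1 13
f 12 13 3
f 13 1 2
f 13 2 3
f 15 14 18
f 15 18 16
f 16 18 19
f 16 19 17
f 18 14 20
f 18 20 19
f 19 20 21
f 19 21 17
f 20 14 22
f 20 22 21
f 21 22 23
f 21 23 17
f 22 14 24
f 22 24 23
f 23 24 25
f 23 25 17
f 24 14 26
f 24 26 25
f 25 26 27
f 25 27 17
f 26 14 28
f 26 28 27
f 27 28 29
f 27 29 17
f 28 14 30
f 28 30 29
f 29 30 31
f 29 31 17
f 30 14 15
f 30 15 31
f 31 15 16
f 31 16 17
f 32 69 48
f 69 43 72
f 48 72 37
f 69 72 48
f 32 48 44
f 48 37 49
f 44 49 33
f 48 49 44
f 32 44 53
f 44 33 54
f 53 54 39
f 44 54 53
f 32 53 65
f 53 39 68
f 65 68 42
f 53 68 65
f 32 65 69
f 65 42 73
f 69 73 43
f 65 73 69
f 33 49 60
f 49 37 63
f 60 63 41
f 49 63 60
f 37 72 50
f 72 43 71
f 50 71 36
f 72 71 50
f 43 73 70
f 73 42 66
f 70 66 34
f 73 66 70
f 42 68 67
f 68 39 55
f 67 55 38
f 68 55 67
f 39 54 59
f 54 33 56
f 59 56 40
f 54 56 59
f 35 61 47
f 61 41 62
f 47 62 36
f 61 62 47
f 35 47 45
f 47 36 46
f 45 46 34
f 47 46 45
f 35 45 52
f 45 34 51
f 52 51 38
f 45 51 52
f 35 52 57
f 52 38 58
f 57 58 40
f 52 58 57
f 35 57 61
f 57 40 64
f 61 64 41
f 57 64 61
f 36 62 50
f 62 41 63
f 50 63 37
f 62 63 50
f 34 46 70
f 46 36 71
f 70 71 43
f 46 71 70
f 38 51 67
f 51 34 66
f 67 66 42
f 51 66 67
f 40 58 59
f 58 38 55
f 59 55 39
f 58 55 59
f 41 64 60
f 64 40 56
f 60 56 33
f 64 56 60
f 75 77 74
f 78 75 74
f 74 77 76
f 76 78 74
f 75 81 77
f 79 75 78
f 79 81 75
f 77 81 76
f 80 78 76
f 76 81 80
f 80 79 78
f 81 79 80
f 83 85 82
f 86 83 82
f 82 85 84
f 84 86 82
f 83 89 85
f 87 83 86
f 87 89 83
f 85 89 84
f 88 86 84
f 84 89 88
f 88 87 86
f 89 87 88



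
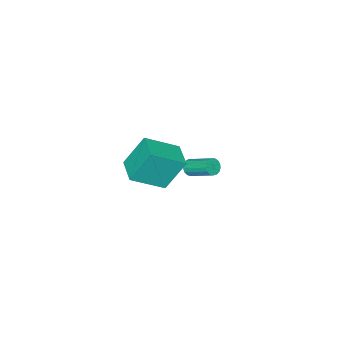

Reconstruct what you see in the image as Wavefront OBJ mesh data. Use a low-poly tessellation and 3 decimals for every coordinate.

v 3.136 1.73 1.577
v 2.397 2.382 3.26
v 3.966 2.914 1.483
v 3.227 3.566 3.166
v 4.553 0.814 2.554
v 3.814 1.466 4.237
v 5.383 1.998 2.46
v 4.644 2.65 4.143
v -2.054 -0.853 -2.842
v -1.807 -0.617 -3.234
v -1.919 0.808 -2.451
v -2.166 0.573 -2.058
v -2.047 -0.602 -3.297
v -2.159 0.823 -2.514
v -2.289 -0.643 -3.256
v -2.401 0.782 -2.472
v -2.477 -0.733 -3.12
v -2.589 0.692 -2.336
v -2.568 -0.85 -2.92
v -2.68 0.575 -2.136
v -2.542 -0.967 -2.702
v -2.653 0.458 -1.919
v -2.403 -1.059 -2.516
v -2.515 0.366 -1.733
v -2.185 -1.103 -2.405
v -2.297 0.322 -1.622
v -1.937 -1.089 -2.394
v -2.049 0.336 -1.611
v -1.715 -1.022 -2.485
v -1.827 0.403 -1.702
v -1.572 -0.915 -2.658
v -1.683 0.51 -1.875
v -1.538 -0.795 -2.873
v -1.65 0.63 -2.09
v -1.623 -0.687 -3.081
v -1.735 0.738 -2.298
f 2 4 1
f 5 2 1
f 1 4 3
f 3 5 1
f 2 8 4
f 6 2 5
f 6 8 2
f 4 8 3
f 7 5 3
f 3 8 7
f 7 6 5
f 8 6 7
f 10 9 13
f 10 13 11
f 11 13 14
f 11 14 12
f 13 9 15
f 13 15 14
f 14 15 16
f 14 16 12
f 15 9 17
f 15 17 16
f 16 17 18
f 16 18 12
f 17 9 19
f 17 19 18
f 18 19 20
f 18 20 12
f 19 9 21
f 19 21 20
f 20 21 22
f 20 22 12
f 21 9 23
f 21 23 22
f 22 23 24
f 22 24 12
f 23 9 25
f 23 25 24
f 24 25 26
f 24 26 12
f 25 9 27
f 25 27 26
f 26 27 28
f 26 28 12
f 27 9 29
f 27 29 28
f 28 29 30
f 28 30 12
f 29 9 31
f 29 31 30
f 30 31 32
f 30 32 12
f 31 9 33
f 31 33 32
f 32 33 34
f 32 34 12
f 33 9 35
f 33 35 34
f 34 35 36
f 34 36 12
f 35 9 10
f 35 10 36
f 36 10 11
f 36 11 12



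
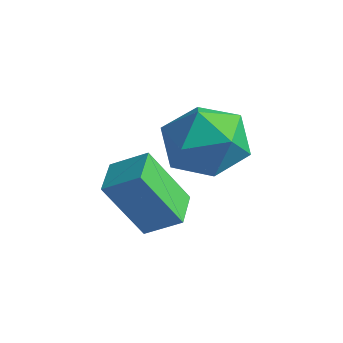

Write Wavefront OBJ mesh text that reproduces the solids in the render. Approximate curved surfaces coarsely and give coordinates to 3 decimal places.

v 2.145 -0.968 -1.631
v 2.727 -1.23 -0.666
v 1.993 -2.79 -2.034
v 2.575 -3.052 -1.069
v 1.508 -2.611 -0.999
v 1.602 -1.485 -0.75
v 3.118 -2.535 -1.95
v 3.212 -1.409 -1.701
v 3.329 -2.198 -0.864
v 2.334 -2.246 -0.276
v 2.386 -1.774 -2.424
v 1.391 -1.822 -1.836
v 1.17 -3.919 -1.79
v 1.949 -3.458 -1.257
v 1.806 -3.223 -3.323
v 2.585 -2.762 -2.791
v 1.775 -4.778 -1.929
v 2.554 -4.317 -1.397
v 2.411 -4.082 -3.463
v 3.19 -3.621 -2.93
f 1 12 6
f 1 6 2
f 1 2 8
f 1 8 11
f 1 11 12
f 2 6 10
f 6 12 5
f 12 11 3
f 11 8 7
f 8 2 9
f 4 10 5
f 4 5 3
f 4 3 7
f 4 7 9
f 4 9 10
f 5 10 6
f 3 5 12
f 7 3 11
f 9 7 8
f 10 9 2
f 14 16 13
f 17 14 13
f 13 16 15
f 15 17 13
f 14 20 16
f 18 14 17
f 18 20 14
f 16 20 15
f 19 17 15
f 15 20 19
f 19 18 17
f 20 18 19



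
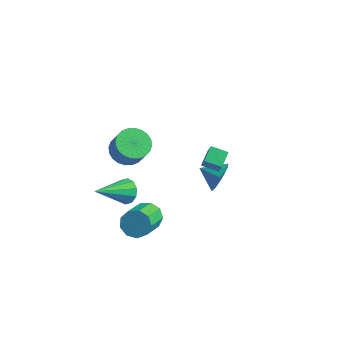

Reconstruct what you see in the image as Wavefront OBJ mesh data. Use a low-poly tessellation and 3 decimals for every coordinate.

v -0.67 3.314 -3.17
v -0.256 2.863 -2.595
v -1.61 2.986 -2.75
v -0.377 3.463 -2.397
v -0.67 3.975 -2.651
v -0.963 4.1 -3.21
v -1.084 3.765 -3.745
v -0.963 3.165 -3.943
v -0.671 2.653 -3.688
v -0.378 2.528 -3.13
v -3.526 -0.11 -3.113
v -3.28 -0.525 -3.621
v -4.094 -1.73 -2.067
v -2.96 -0.455 -3.339
v -2.855 -0.254 -2.97
v -3.007 0.002 -2.656
v -3.357 0.215 -2.517
v -3.771 0.304 -2.605
v -4.091 0.234 -2.887
v -4.196 0.033 -3.256
v -4.044 -0.223 -3.57
v -3.694 -0.436 -3.709
v -1.4 -1.359 -2.593
v -0.712 -1.097 -2.515
v -0.273 -2.539 -1.549
v -0.96 -2.801 -1.627
v -1.004 -0.932 -2.136
v -0.565 -2.374 -1.17
v -1.482 -0.967 -1.971
v -1.042 -2.409 -1.005
v -1.92 -1.185 -2.097
v -1.481 -2.627 -1.131
v -2.116 -1.485 -2.455
v -1.677 -2.927 -1.489
v -1.976 -1.726 -2.878
v -1.537 -3.167 -1.912
v -1.566 -1.795 -3.167
v -1.127 -3.237 -2.201
v -1.079 -1.66 -3.188
v -0.64 -3.102 -2.222
v -0.741 -1.385 -2.93
v -0.302 -2.826 -1.964
v -2.229 -1.689 2.162
v -1.521 -1.47 1.81
v -0.963 -1.672 2.807
v -1.671 -1.891 3.158
v -1.623 -1.189 1.924
v -1.066 -1.392 2.921
v -1.818 -0.984 2.075
v -1.26 -1.187 3.072
v -2.075 -0.887 2.239
v -1.517 -1.089 3.235
v -2.356 -0.912 2.39
v -1.798 -1.114 3.387
v -2.617 -1.055 2.508
v -2.059 -1.257 3.504
v -2.819 -1.294 2.572
v -2.261 -1.497 3.569
v -2.931 -1.594 2.574
v -2.374 -1.796 3.571
v -2.937 -1.908 2.513
v -2.379 -2.11 3.51
v -2.834 -2.188 2.399
v -2.277 -2.391 3.396
v -2.64 -2.393 2.248
v -2.082 -2.596 3.245
v -2.383 -2.491 2.085
v -1.825 -2.693 3.081
v -2.102 -2.466 1.933
v -1.544 -2.668 2.93
v -1.841 -2.323 1.816
v -1.283 -2.525 2.812
v -1.639 -2.083 1.751
v -1.081 -2.286 2.748
v -1.526 -1.784 1.749
v -0.969 -1.986 2.746
v 0.903 -0.476 1.922
v 0.73 0.259 2.267
v 1.626 -0.196 1.688
v 1.453 0.539 2.033
v 1.267 -0.759 2.707
v 1.094 -0.024 3.052
v 1.99 -0.479 2.473
v 1.817 0.256 2.818
f 2 1 4
f 2 4 3
f 4 1 5
f 4 5 3
f 5 1 6
f 5 6 3
f 6 1 7
f 6 7 3
f 7 1 8
f 7 8 3
f 8 1 9
f 8 9 3
f 9 1 10
f 9 10 3
f 10 1 2
f 10 2 3
f 12 11 14
f 12 14 13
f 14 11 15
f 14 15 13
f 15 11 16
f 15 16 13
f 16 11 17
f 16 17 13
f 17 11 18
f 17 18 13
f 18 11 19
f 18 19 13
f 19 11 20
f 19 20 13
f 20 11 21
f 20 21 13
f 21 11 22
f 21 22 13
f 22 11 12
f 22 12 13
f 24 23 27
f 24 27 25
f 25 27 28
f 25 28 26
f 27 23 29
f 27 29 28
f 28 29 30
f 28 30 26
f 29 23 31
f 29 31 30
f 30 31 32
f 30 32 26
f 31 23 33
f 31 33 32
f 32 33 34
f 32 34 26
f 33 23 35
f 33 35 34
f 34 35 36
f 34 36 26
f 35 23 37
f 35 37 36
f 36 37 38
f 36 38 26
f 37 23 39
f 37 39 38
f 38 39 40
f 38 40 26
f 39 23 41
f 39 41 40
f 40 41 42
f 40 42 26
f 41 23 24
f 41 24 42
f 42 24 25
f 42 25 26
f 44 43 47
f 44 47 45
f 45 47 48
f 45 48 46
f 47 43 49
f 47 49 48
f 48 49 50
f 48 50 46
f 49 43 51
f 49 51 50
f 50 51 52
f 50 52 46
f 51 43 53
f 51 53 52
f 52 53 54
f 52 54 46
f 53 43 55
f 53 55 54
f 54 55 56
f 54 56 46
f 55 43 57
f 55 57 56
f 56 57 58
f 56 58 46
f 57 43 59
f 57 59 58
f 58 59 60
f 58 60 46
f 59 43 61
f 59 61 60
f 60 61 62
f 60 62 46
f 61 43 63
f 61 63 62
f 62 63 64
f 62 64 46
f 63 43 65
f 63 65 64
f 64 65 66
f 64 66 46
f 65 43 67
f 65 67 66
f 66 67 68
f 66 68 46
f 67 43 69
f 67 69 68
f 68 69 70
f 68 70 46
f 69 43 71
f 69 71 70
f 70 71 72
f 70 72 46
f 71 43 73
f 71 73 72
f 72 73 74
f 72 74 46
f 73 43 75
f 73 75 74
f 74 75 76
f 74 76 46
f 75 43 44
f 75 44 76
f 76 44 45
f 76 45 46
f 78 80 77
f 81 78 77
f 77 80 79
f 79 81 77
f 78 84 80
f 82 78 81
f 82 84 78
f 80 84 79
f 83 81 79
f 79 84 83
f 83 82 81
f 84 82 83



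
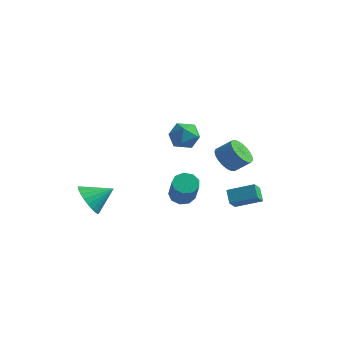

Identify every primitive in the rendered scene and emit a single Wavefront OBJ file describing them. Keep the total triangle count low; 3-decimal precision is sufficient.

v 0.588 -0.856 -2.339
v 1.242 -0.544 -2.568
v 2.246 -1.531 -1.05
v 1.592 -1.844 -0.821
v 1.012 -0.237 -2.216
v 2.016 -1.225 -0.699
v 0.584 -0.221 -1.922
v 1.587 -1.208 -0.405
v 0.157 -0.501 -1.823
v 1.161 -1.489 -0.305
v -0.067 -0.948 -1.965
v 0.936 -1.936 -0.448
v 0.015 -1.352 -2.282
v 1.018 -2.339 -0.765
v 0.365 -1.524 -2.626
v 1.369 -2.511 -1.108
v 0.82 -1.383 -2.835
v 1.823 -2.371 -1.318
v 1.166 -0.996 -2.812
v 2.17 -1.984 -1.295
v 2.612 0.325 0.434
v 3.18 -0.333 0.166
v 3.977 0.057 0.898
v 3.408 0.715 1.166
v 3.265 -0.053 -0.075
v 4.061 0.337 0.657
v 3.236 0.292 -0.227
v 4.032 0.682 0.504
v 3.099 0.642 -0.266
v 3.896 1.033 0.466
v 2.878 0.938 -0.183
v 3.675 1.329 0.549
v 2.611 1.128 0.006
v 3.408 1.518 0.738
v 2.344 1.179 0.27
v 3.141 1.569 1.001
v 2.124 1.082 0.561
v 2.92 1.473 1.293
v 1.987 0.855 0.831
v 2.784 1.245 1.563
v 1.959 0.535 1.032
v 2.756 0.926 1.764
v 2.044 0.18 1.13
v 2.84 0.57 1.862
v 2.226 -0.151 1.107
v 3.023 0.239 1.839
v 2.476 -0.399 0.968
v 3.272 -0.009 1.7
v 2.749 -0.522 0.737
v 3.545 -0.132 1.469
v 2.998 -0.499 0.453
v 3.795 -0.109 1.185
v -3.061 -4.432 -2.518
v -2.508 -4.221 -3.446
v -2.099 -3.448 -1.722
v -2.81 -3.917 -3.457
v -3.151 -3.691 -3.326
v -3.477 -3.578 -3.071
v -3.741 -3.595 -2.733
v -3.9 -3.739 -2.362
v -3.932 -3.989 -2.014
v -3.831 -4.307 -1.744
v -3.613 -4.643 -1.591
v -3.311 -4.948 -1.58
v -2.971 -5.174 -1.711
v -2.644 -5.287 -1.965
v -2.381 -5.27 -2.304
v -2.221 -5.125 -2.675
v -2.189 -4.875 -3.023
v -2.29 -4.558 -3.293
v 1.782 1.861 -3.73
v 1.232 2.322 -3.034
v 1.628 2.599 -4.34
v 1.077 3.06 -3.644
v 3.143 2.62 -3.156
v 2.592 3.081 -2.46
v 2.988 3.358 -3.766
v 2.438 3.819 -3.07
v 1.795 -1.328 3.404
v 2.398 -1.852 2.858
v 0.582 -1.848 2.562
v 1.185 -2.372 2.016
v 1.034 -2.615 2.941
v 1.784 -2.294 3.461
v 1.196 -1.406 1.959
v 1.946 -1.085 2.479
v 2.028 -1.9 1.966
v 1.928 -2.647 2.572
v 1.052 -1.053 2.848
v 0.952 -1.8 3.454
f 2 1 5
f 2 5 3
f 3 5 6
f 3 6 4
f 5 1 7
f 5 7 6
f 6 7 8
f 6 8 4
f 7 1 9
f 7 9 8
f 8 9 10
f 8 10 4
f 9 1 11
f 9 11 10
f 10 11 12
f 10 12 4
f 11 1 13
f 11 13 12
f 12 13 14
f 12 14 4
f 13 1 15
f 13 15 14
f 14 15 16
f 14 16 4
f 15 1 17
f 15 17 16
f 16 17 18
f 16 18 4
f 17 1 19
f 17 19 18
f 18 19 20
f 18 20 4
f 19 1 2
f 19 2 20
f 20 2 3
f 20 3 4
f 22 21 25
f 22 25 23
f 23 25 26
f 23 26 24
f 25 21 27
f 25 27 26
f 26 27 28
f 26 28 24
f 27 21 29
f 27 29 28
f 28 29 30
f 28 30 24
f 29 21 31
f 29 31 30
f 30 31 32
f 30 32 24
f 31 21 33
f 31 33 32
f 32 33 34
f 32 34 24
f 33 21 35
f 33 35 34
f 34 35 36
f 34 36 24
f 35 21 37
f 35 37 36
f 36 37 38
f 36 38 24
f 37 21 39
f 37 39 38
f 38 39 40
f 38 40 24
f 39 21 41
f 39 41 40
f 40 41 42
f 40 42 24
f 41 21 43
f 41 43 42
f 42 43 44
f 42 44 24
f 43 21 45
f 43 45 44
f 44 45 46
f 44 46 24
f 45 21 47
f 45 47 46
f 46 47 48
f 46 48 24
f 47 21 49
f 47 49 48
f 48 49 50
f 48 50 24
f 49 21 51
f 49 51 50
f 50 51 52
f 50 52 24
f 51 21 22
f 51 22 52
f 52 22 23
f 52 23 24
f 54 53 56
f 54 56 55
f 56 53 57
f 56 57 55
f 57 53 58
f 57 58 55
f 58 53 59
f 58 59 55
f 59 53 60
f 59 60 55
f 60 53 61
f 60 61 55
f 61 53 62
f 61 62 55
f 62 53 63
f 62 63 55
f 63 53 64
f 63 64 55
f 64 53 65
f 64 65 55
f 65 53 66
f 65 66 55
f 66 53 67
f 66 67 55
f 67 53 68
f 67 68 55
f 68 53 69
f 68 69 55
f 69 53 70
f 69 70 55
f 70 53 54
f 70 54 55
f 72 74 71
f 75 72 71
f 71 74 73
f 73 75 71
f 72 78 74
f 76 72 75
f 76 78 72
f 74 78 73
f 77 75 73
f 73 78 77
f 77 76 75
f 78 76 77
f 79 90 84
f 79 84 80
f 79 80 86
f 79 86 89
f 79 89 90
f 80 84 88
f 84 90 83
f 90 89 81
f 89 86 85
f 86 80 87
f 82 88 83
f 82 83 81
f 82 81 85
f 82 85 87
f 82 87 88
f 83 88 84
f 81 83 90
f 85 81 89
f 87 85 86
f 88 87 80



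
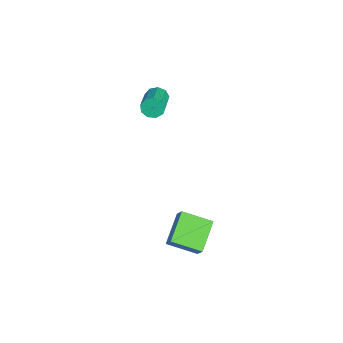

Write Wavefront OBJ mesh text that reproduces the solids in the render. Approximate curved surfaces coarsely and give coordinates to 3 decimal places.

v 3.936 -2.31 -2.403
v 3.593 -3.835 -1.761
v 2.461 -1.605 -1.516
v 2.118 -3.13 -0.874
v 4.442 -2.13 -1.706
v 4.099 -3.655 -1.064
v 2.967 -1.425 -0.819
v 2.624 -2.95 -0.177
v -3.639 -3.559 3.31
v -3.462 -3.847 2.766
v -1.624 -4.228 3.566
v -1.801 -3.941 4.11
v -3.365 -3.42 2.748
v -1.528 -3.801 3.548
v -3.397 -3.059 2.993
v -1.559 -3.44 3.793
v -3.542 -2.931 3.386
v -1.704 -3.313 4.186
v -3.732 -3.098 3.744
v -1.894 -3.479 4.544
v -3.878 -3.48 3.898
v -2.041 -3.862 4.698
v -3.913 -3.9 3.778
v -2.075 -4.281 4.577
v -3.819 -4.16 3.438
v -1.982 -4.541 4.238
v -3.641 -4.139 3.039
v -1.803 -4.52 3.839
f 2 4 1
f 5 2 1
f 1 4 3
f 3 5 1
f 2 8 4
f 6 2 5
f 6 8 2
f 4 8 3
f 7 5 3
f 3 8 7
f 7 6 5
f 8 6 7
f 10 9 13
f 10 13 11
f 11 13 14
f 11 14 12
f 13 9 15
f 13 15 14
f 14 15 16
f 14 16 12
f 15 9 17
f 15 17 16
f 16 17 18
f 16 18 12
f 17 9 19
f 17 19 18
f 18 19 20
f 18 20 12
f 19 9 21
f 19 21 20
f 20 21 22
f 20 22 12
f 21 9 23
f 21 23 22
f 22 23 24
f 22 24 12
f 23 9 25
f 23 25 24
f 24 25 26
f 24 26 12
f 25 9 27
f 25 27 26
f 26 27 28
f 26 28 12
f 27 9 10
f 27 10 28
f 28 10 11
f 28 11 12



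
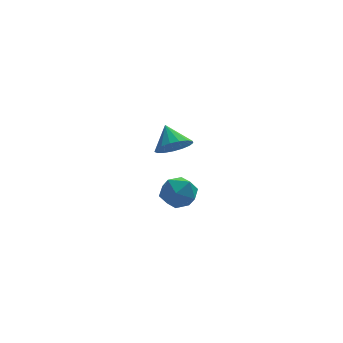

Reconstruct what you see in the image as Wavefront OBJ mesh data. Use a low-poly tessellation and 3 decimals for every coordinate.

v 0.164 2.58 -3.702
v 1.075 2.352 -3.254
v -0.064 3.68 -2.678
v 1.192 2.695 -3.596
v 1.074 3.011 -3.962
v 0.748 3.229 -4.268
v 0.288 3.298 -4.445
v -0.201 3.202 -4.451
v -0.606 2.964 -4.286
v -0.834 2.638 -3.987
v -0.834 2.299 -3.623
v -0.605 2.024 -3.277
v -0.2 1.877 -3.028
v 0.289 1.89 -2.934
v 0.749 2.062 -3.015
v -1.931 -3.922 -3.163
v -1.451 -3.488 -3.991
v -0.449 -3.972 -2.329
v 0.031 -3.538 -3.157
v -0.645 -2.971 -2.585
v -1.561 -2.94 -3.1
v -0.339 -4.52 -3.22
v -1.255 -4.489 -3.735
v -0.467 -3.857 -4.026
v -0.656 -2.9 -3.634
v -1.244 -4.56 -2.686
v -1.433 -3.603 -2.294
f 2 1 4
f 2 4 3
f 4 1 5
f 4 5 3
f 5 1 6
f 5 6 3
f 6 1 7
f 6 7 3
f 7 1 8
f 7 8 3
f 8 1 9
f 8 9 3
f 9 1 10
f 9 10 3
f 10 1 11
f 10 11 3
f 11 1 12
f 11 12 3
f 12 1 13
f 12 13 3
f 13 1 14
f 13 14 3
f 14 1 15
f 14 15 3
f 15 1 2
f 15 2 3
f 16 27 21
f 16 21 17
f 16 17 23
f 16 23 26
f 16 26 27
f 17 21 25
f 21 27 20
f 27 26 18
f 26 23 22
f 23 17 24
f 19 25 20
f 19 20 18
f 19 18 22
f 19 22 24
f 19 24 25
f 20 25 21
f 18 20 27
f 22 18 26
f 24 22 23
f 25 24 17



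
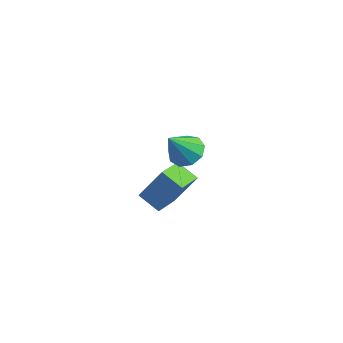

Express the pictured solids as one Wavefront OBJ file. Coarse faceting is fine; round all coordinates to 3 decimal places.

v -2.91 1.541 -2.497
v -2.494 0.311 -2.128
v -3.797 1.385 -2.018
v -3.381 0.155 -1.649
v -2.299 2.145 -1.171
v -1.883 0.915 -0.802
v -3.186 1.989 -0.692
v -2.77 0.759 -0.323
v -0.778 0.008 2.388
v -0.176 -0.318 2.166
v -0.822 -0.848 3.532
v -0.064 0.064 2.457
v -0.285 0.419 2.715
v -0.738 0.583 2.82
v -1.209 0.478 2.723
v -1.479 0.153 2.47
v -1.421 -0.24 2.178
v -1.062 -0.516 1.984
v -0.57 -0.547 1.98
f 2 4 1
f 5 2 1
f 1 4 3
f 3 5 1
f 2 8 4
f 6 2 5
f 6 8 2
f 4 8 3
f 7 5 3
f 3 8 7
f 7 6 5
f 8 6 7
f 10 9 12
f 10 12 11
f 12 9 13
f 12 13 11
f 13 9 14
f 13 14 11
f 14 9 15
f 14 15 11
f 15 9 16
f 15 16 11
f 16 9 17
f 16 17 11
f 17 9 18
f 17 18 11
f 18 9 19
f 18 19 11
f 19 9 10
f 19 10 11



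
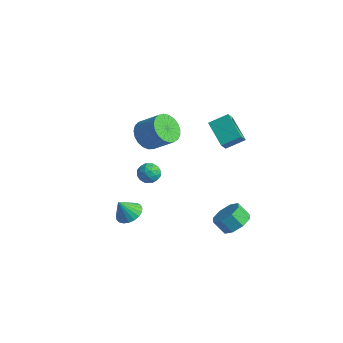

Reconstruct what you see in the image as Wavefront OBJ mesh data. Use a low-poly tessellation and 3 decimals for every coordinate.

v 0.338 -0.342 1.36
v 0.863 -0.801 1.559
v -0.103 -1.159 0.641
v 0.422 -1.618 0.84
v -0.096 -1.432 1.313
v 0.177 -0.928 1.757
v 0.583 -1.032 0.443
v 0.856 -0.528 0.887
v 1.015 -1.228 0.992
v 0.595 -1.475 1.53
v 0.165 -0.485 0.67
v -0.255 -0.732 1.208
v 0.639 -0.5 1.523
v 0.121 -1.46 0.677
v -0.183 -1.351 0.955
v 0.125 -1.621 1.072
v 0.235 -0.575 1.639
v 0.544 -0.844 1.756
v -0.019 -1.215 1.611
v 0.216 -1.116 0.444
v 0.525 -1.385 0.561
v 0.635 -0.339 1.128
v 0.943 -0.609 1.245
v 0.779 -0.745 0.589
v 1.037 -1.021 1.307
v 0.778 -1.5 0.884
v 0.873 -1.156 0.65
v 1.033 -0.86 0.912
v 0.79 -1.166 1.623
v 0.531 -1.646 1.2
v 0.227 -1.537 1.478
v 0.387 -1.24 1.739
v 0.88 -1.417 1.289
v 0.229 -0.314 1
v -0.03 -0.794 0.577
v 0.373 -0.72 0.461
v 0.533 -0.423 0.722
v -0.018 -0.46 1.316
v -0.277 -0.939 0.893
v -0.273 -1.1 1.288
v -0.113 -0.804 1.55
v -0.12 -0.543 0.911
v 2.875 2.164 3.271
v 1.353 2.587 4.114
v 2.654 2.717 2.596
v 1.133 3.14 3.439
v 3.467 3.12 3.861
v 1.946 3.543 4.704
v 3.247 3.673 3.186
v 1.725 4.096 4.029
v 4.304 2.116 -2.652
v 4.796 1.294 -2.599
v 4.188 0.981 -1.815
v 3.696 1.804 -1.868
v 5.079 1.819 -2.17
v 4.471 1.506 -1.386
v 4.908 2.518 -2.024
v 4.301 2.205 -1.24
v 4.383 2.982 -2.245
v 3.776 2.669 -1.461
v 3.812 2.939 -2.705
v 3.204 2.626 -1.921
v 3.529 2.414 -3.134
v 2.921 2.101 -2.35
v 3.699 1.715 -3.28
v 3.092 1.402 -2.496
v 4.224 1.251 -3.059
v 3.617 0.938 -2.275
v -3.648 2.401 0.31
v -3.042 2.686 -0.511
v -1.805 3.165 0.569
v -2.412 2.879 1.39
v -3.261 3.059 -0.425
v -2.024 3.537 0.655
v -3.547 3.318 -0.212
v -2.311 3.796 0.868
v -3.851 3.418 0.091
v -2.614 3.896 1.171
v -4.119 3.342 0.432
v -2.883 3.821 1.512
v -4.307 3.104 0.752
v -3.07 3.582 1.832
v -4.38 2.744 0.996
v -3.143 3.222 2.076
v -4.327 2.325 1.121
v -3.09 2.803 2.201
v -4.156 1.918 1.105
v -2.92 2.397 2.185
v -3.898 1.596 0.953
v -2.661 2.074 2.033
v -3.597 1.412 0.689
v -2.36 1.89 1.769
v -3.304 1.4 0.359
v -2.067 1.878 1.439
v -3.071 1.56 0.021
v -1.834 2.038 1.101
v -2.938 1.866 -0.267
v -1.701 2.344 0.813
v -2.927 2.264 -0.455
v -1.691 2.743 0.625
v -1.147 -1.169 -3.261
v -0.311 -1.153 -3.059
v -1.413 -1.751 -2.119
v -0.426 -0.842 -2.927
v -0.664 -0.586 -2.852
v -0.987 -0.432 -2.848
v -1.337 -0.404 -2.916
v -1.654 -0.509 -3.043
v -1.884 -0.728 -3.208
v -1.986 -1.023 -3.382
v -1.943 -1.343 -3.536
v -1.763 -1.633 -3.642
v -1.476 -1.843 -3.682
v -1.132 -1.936 -3.649
v -0.791 -1.896 -3.55
v -0.511 -1.731 -3.4
v -0.342 -1.468 -3.227
f 1 38 17
f 38 12 41
f 17 41 6
f 38 41 17
f 1 17 13
f 17 6 18
f 13 18 2
f 17 18 13
f 1 13 22
f 13 2 23
f 22 23 8
f 13 23 22
f 1 22 34
f 22 8 37
f 34 37 11
f 22 37 34
f 1 34 38
f 34 11 42
f 38 42 12
f 34 42 38
f 2 18 29
f 18 6 32
f 29 32 10
f 18 32 29
f 6 41 19
f 41 12 40
f 19 40 5
f 41 40 19
f 12 42 39
f 42 11 35
f 39 35 3
f 42 35 39
f 11 37 36
f 37 8 24
f 36 24 7
f 37 24 36
f 8 23 28
f 23 2 25
f 28 25 9
f 23 25 28
f 4 30 16
f 30 10 31
f 16 31 5
f 30 31 16
f 4 16 14
f 16 5 15
f 14 15 3
f 16 15 14
f 4 14 21
f 14 3 20
f 21 20 7
f 14 20 21
f 4 21 26
f 21 7 27
f 26 27 9
f 21 27 26
f 4 26 30
f 26 9 33
f 30 33 10
f 26 33 30
f 5 31 19
f 31 10 32
f 19 32 6
f 31 32 19
f 3 15 39
f 15 5 40
f 39 40 12
f 15 40 39
f 7 20 36
f 20 3 35
f 36 35 11
f 20 35 36
f 9 27 28
f 27 7 24
f 28 24 8
f 27 24 28
f 10 33 29
f 33 9 25
f 29 25 2
f 33 25 29
f 44 46 43
f 47 44 43
f 43 46 45
f 45 47 43
f 44 50 46
f 48 44 47
f 48 50 44
f 46 50 45
f 49 47 45
f 45 50 49
f 49 48 47
f 50 48 49
f 52 51 55
f 52 55 53
f 53 55 56
f 53 56 54
f 55 51 57
f 55 57 56
f 56 57 58
f 56 58 54
f 57 51 59
f 57 59 58
f 58 59 60
f 58 60 54
f 59 51 61
f 59 61 60
f 60 61 62
f 60 62 54
f 61 51 63
f 61 63 62
f 62 63 64
f 62 64 54
f 63 51 65
f 63 65 64
f 64 65 66
f 64 66 54
f 65 51 67
f 65 67 66
f 66 67 68
f 66 68 54
f 67 51 52
f 67 52 68
f 68 52 53
f 68 53 54
f 70 69 73
f 70 73 71
f 71 73 74
f 71 74 72
f 73 69 75
f 73 75 74
f 74 75 76
f 74 76 72
f 75 69 77
f 75 77 76
f 76 77 78
f 76 78 72
f 77 69 79
f 77 79 78
f 78 79 80
f 78 80 72
f 79 69 81
f 79 81 80
f 80 81 82
f 80 82 72
f 81 69 83
f 81 83 82
f 82 83 84
f 82 84 72
f 83 69 85
f 83 85 84
f 84 85 86
f 84 86 72
f 85 69 87
f 85 87 86
f 86 87 88
f 86 88 72
f 87 69 89
f 87 89 88
f 88 89 90
f 88 90 72
f 89 69 91
f 89 91 90
f 90 91 92
f 90 92 72
f 91 69 93
f 91 93 92
f 92 93 94
f 92 94 72
f 93 69 95
f 93 95 94
f 94 95 96
f 94 96 72
f 95 69 97
f 95 97 96
f 96 97 98
f 96 98 72
f 97 69 99
f 97 99 98
f 98 99 100
f 98 100 72
f 99 69 70
f 99 70 100
f 100 70 71
f 100 71 72
f 102 101 104
f 102 104 103
f 104 101 105
f 104 105 103
f 105 101 106
f 105 106 103
f 106 101 107
f 106 107 103
f 107 101 108
f 107 108 103
f 108 101 109
f 108 109 103
f 109 101 110
f 109 110 103
f 110 101 111
f 110 111 103
f 111 101 112
f 111 112 103
f 112 101 113
f 112 113 103
f 113 101 114
f 113 114 103
f 114 101 115
f 114 115 103
f 115 101 116
f 115 116 103
f 116 101 117
f 116 117 103
f 117 101 102
f 117 102 103



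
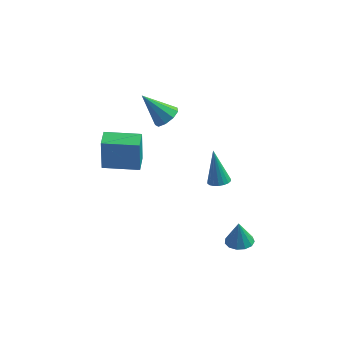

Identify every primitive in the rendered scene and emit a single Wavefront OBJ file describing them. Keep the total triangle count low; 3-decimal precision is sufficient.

v -0.979 1.141 2.383
v -0.599 0.687 2.791
v -2.181 1.319 3.697
v -0.447 1.149 2.868
v -0.544 1.608 2.717
v -0.845 1.848 2.41
v -1.209 1.758 2.09
v -1.465 1.379 1.907
v -1.494 0.889 1.947
v -1.282 0.517 2.19
v -0.929 0.437 2.524
v 2.88 -1.642 -4.08
v 3.496 -1.986 -4.001
v 2.8 -1.498 -2.82
v 3.587 -1.599 -4.04
v 3.454 -1.225 -4.091
v 3.139 -0.984 -4.139
v 2.741 -0.952 -4.168
v 2.387 -1.139 -4.169
v 2.19 -1.486 -4.141
v 2.212 -1.883 -4.094
v 2.446 -2.203 -4.043
v 2.818 -2.345 -4.003
v 3.209 -2.265 -3.987
v -4.261 1.618 -2.538
v -4.28 1.692 -0.659
v -4.298 2.616 -2.578
v -4.318 2.691 -0.699
v -2.382 1.689 -2.521
v -2.402 1.764 -0.642
v -2.42 2.688 -2.561
v -2.439 2.762 -0.682
v 1.938 -2.404 1.309
v 2.326 -2.017 1.261
v 1.582 -1.836 3.011
v 2.125 -1.903 1.181
v 1.887 -1.887 1.126
v 1.659 -1.975 1.107
v 1.486 -2.147 1.128
v 1.403 -2.37 1.185
v 1.426 -2.6 1.267
v 1.55 -2.791 1.356
v 1.751 -2.905 1.436
v 1.989 -2.92 1.491
v 2.217 -2.833 1.51
v 2.39 -2.661 1.489
v 2.473 -2.437 1.432
v 2.45 -2.208 1.35
f 2 1 4
f 2 4 3
f 4 1 5
f 4 5 3
f 5 1 6
f 5 6 3
f 6 1 7
f 6 7 3
f 7 1 8
f 7 8 3
f 8 1 9
f 8 9 3
f 9 1 10
f 9 10 3
f 10 1 11
f 10 11 3
f 11 1 2
f 11 2 3
f 13 12 15
f 13 15 14
f 15 12 16
f 15 16 14
f 16 12 17
f 16 17 14
f 17 12 18
f 17 18 14
f 18 12 19
f 18 19 14
f 19 12 20
f 19 20 14
f 20 12 21
f 20 21 14
f 21 12 22
f 21 22 14
f 22 12 23
f 22 23 14
f 23 12 24
f 23 24 14
f 24 12 13
f 24 13 14
f 26 28 25
f 29 26 25
f 25 28 27
f 27 29 25
f 26 32 28
f 30 26 29
f 30 32 26
f 28 32 27
f 31 29 27
f 27 32 31
f 31 30 29
f 32 30 31
f 34 33 36
f 34 36 35
f 36 33 37
f 36 37 35
f 37 33 38
f 37 38 35
f 38 33 39
f 38 39 35
f 39 33 40
f 39 40 35
f 40 33 41
f 40 41 35
f 41 33 42
f 41 42 35
f 42 33 43
f 42 43 35
f 43 33 44
f 43 44 35
f 44 33 45
f 44 45 35
f 45 33 46
f 45 46 35
f 46 33 47
f 46 47 35
f 47 33 48
f 47 48 35
f 48 33 34
f 48 34 35



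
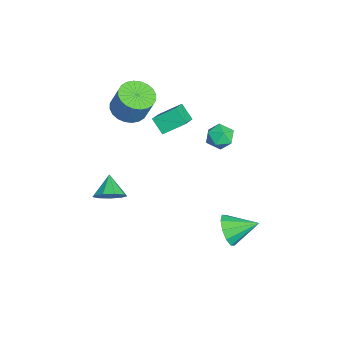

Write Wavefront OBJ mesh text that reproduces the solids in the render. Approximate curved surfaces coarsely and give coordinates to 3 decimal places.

v -3.528 -1.379 1.607
v -2.39 -1.737 2.239
v -3.59 -0.143 2.418
v -2.452 -0.5 3.05
v -2.928 -0.84 0.83
v -1.79 -1.197 1.462
v -2.99 0.397 1.641
v -1.852 0.039 2.273
v -3.749 -2.979 1.941
v -3.128 -3.824 1.995
v -2.61 -3.346 3.553
v -3.231 -2.501 3.499
v -2.875 -3.55 1.826
v -2.357 -3.071 3.384
v -2.755 -3.188 1.675
v -2.237 -2.709 3.233
v -2.786 -2.795 1.565
v -2.269 -2.316 3.123
v -2.964 -2.43 1.512
v -2.447 -1.951 3.069
v -3.261 -2.148 1.524
v -2.744 -1.669 3.082
v -3.633 -1.993 1.599
v -3.116 -1.514 3.157
v -4.022 -1.988 1.727
v -3.505 -1.51 3.285
v -4.37 -2.134 1.887
v -3.852 -1.656 3.445
v -4.623 -2.409 2.056
v -4.105 -1.93 3.614
v -4.743 -2.771 2.207
v -4.225 -2.292 3.765
v -4.711 -3.164 2.317
v -4.194 -2.685 3.875
v -4.533 -3.529 2.371
v -4.016 -3.05 3.928
v -4.236 -3.811 2.358
v -3.719 -3.332 3.916
v -3.864 -3.966 2.283
v -3.347 -3.487 3.841
v -3.475 -3.97 2.155
v -2.958 -3.492 3.713
v -1.942 2.008 1.391
v -1.584 1.574 0.724
v -3.156 2.106 0.676
v -2.798 1.672 0.009
v -2.961 1.26 0.76
v -2.211 1.199 1.203
v -2.529 2.481 0.197
v -1.779 2.42 0.64
v -1.947 1.866 -0.014
v -2.214 1.111 0.334
v -2.526 2.569 1.066
v -2.793 1.814 1.414
v 2.504 -3.922 0.319
v 3.011 -4.245 0.975
v 1.456 -3.938 1.121
v 3.014 -3.637 0.991
v 2.778 -3.162 0.692
v 2.414 -3.042 0.219
v 2.092 -3.334 -0.208
v 1.963 -3.901 -0.388
v 2.088 -4.478 -0.237
v 2.407 -4.794 0.174
v 2.771 -4.703 0.653
v 1.233 2.19 -3.939
v 1.898 1.841 -3.249
v 1.347 3.79 -3.241
v 2.224 2.037 -3.752
v 2.171 2.291 -4.326
v 1.759 2.506 -4.753
v 1.147 2.601 -4.868
v 0.567 2.538 -4.629
v 0.242 2.342 -4.126
v 0.295 2.088 -3.551
v 0.706 1.873 -3.125
v 1.319 1.778 -3.009
f 2 4 1
f 5 2 1
f 1 4 3
f 3 5 1
f 2 8 4
f 6 2 5
f 6 8 2
f 4 8 3
f 7 5 3
f 3 8 7
f 7 6 5
f 8 6 7
f 10 9 13
f 10 13 11
f 11 13 14
f 11 14 12
f 13 9 15
f 13 15 14
f 14 15 16
f 14 16 12
f 15 9 17
f 15 17 16
f 16 17 18
f 16 18 12
f 17 9 19
f 17 19 18
f 18 19 20
f 18 20 12
f 19 9 21
f 19 21 20
f 20 21 22
f 20 22 12
f 21 9 23
f 21 23 22
f 22 23 24
f 22 24 12
f 23 9 25
f 23 25 24
f 24 25 26
f 24 26 12
f 25 9 27
f 25 27 26
f 26 27 28
f 26 28 12
f 27 9 29
f 27 29 28
f 28 29 30
f 28 30 12
f 29 9 31
f 29 31 30
f 30 31 32
f 30 32 12
f 31 9 33
f 31 33 32
f 32 33 34
f 32 34 12
f 33 9 35
f 33 35 34
f 34 35 36
f 34 36 12
f 35 9 37
f 35 37 36
f 36 37 38
f 36 38 12
f 37 9 39
f 37 39 38
f 38 39 40
f 38 40 12
f 39 9 41
f 39 41 40
f 40 41 42
f 40 42 12
f 41 9 10
f 41 10 42
f 42 10 11
f 42 11 12
f 43 54 48
f 43 48 44
f 43 44 50
f 43 50 53
f 43 53 54
f 44 48 52
f 48 54 47
f 54 53 45
f 53 50 49
f 50 44 51
f 46 52 47
f 46 47 45
f 46 45 49
f 46 49 51
f 46 51 52
f 47 52 48
f 45 47 54
f 49 45 53
f 51 49 50
f 52 51 44
f 56 55 58
f 56 58 57
f 58 55 59
f 58 59 57
f 59 55 60
f 59 60 57
f 60 55 61
f 60 61 57
f 61 55 62
f 61 62 57
f 62 55 63
f 62 63 57
f 63 55 64
f 63 64 57
f 64 55 65
f 64 65 57
f 65 55 56
f 65 56 57
f 67 66 69
f 67 69 68
f 69 66 70
f 69 70 68
f 70 66 71
f 70 71 68
f 71 66 72
f 71 72 68
f 72 66 73
f 72 73 68
f 73 66 74
f 73 74 68
f 74 66 75
f 74 75 68
f 75 66 76
f 75 76 68
f 76 66 77
f 76 77 68
f 77 66 67
f 77 67 68

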